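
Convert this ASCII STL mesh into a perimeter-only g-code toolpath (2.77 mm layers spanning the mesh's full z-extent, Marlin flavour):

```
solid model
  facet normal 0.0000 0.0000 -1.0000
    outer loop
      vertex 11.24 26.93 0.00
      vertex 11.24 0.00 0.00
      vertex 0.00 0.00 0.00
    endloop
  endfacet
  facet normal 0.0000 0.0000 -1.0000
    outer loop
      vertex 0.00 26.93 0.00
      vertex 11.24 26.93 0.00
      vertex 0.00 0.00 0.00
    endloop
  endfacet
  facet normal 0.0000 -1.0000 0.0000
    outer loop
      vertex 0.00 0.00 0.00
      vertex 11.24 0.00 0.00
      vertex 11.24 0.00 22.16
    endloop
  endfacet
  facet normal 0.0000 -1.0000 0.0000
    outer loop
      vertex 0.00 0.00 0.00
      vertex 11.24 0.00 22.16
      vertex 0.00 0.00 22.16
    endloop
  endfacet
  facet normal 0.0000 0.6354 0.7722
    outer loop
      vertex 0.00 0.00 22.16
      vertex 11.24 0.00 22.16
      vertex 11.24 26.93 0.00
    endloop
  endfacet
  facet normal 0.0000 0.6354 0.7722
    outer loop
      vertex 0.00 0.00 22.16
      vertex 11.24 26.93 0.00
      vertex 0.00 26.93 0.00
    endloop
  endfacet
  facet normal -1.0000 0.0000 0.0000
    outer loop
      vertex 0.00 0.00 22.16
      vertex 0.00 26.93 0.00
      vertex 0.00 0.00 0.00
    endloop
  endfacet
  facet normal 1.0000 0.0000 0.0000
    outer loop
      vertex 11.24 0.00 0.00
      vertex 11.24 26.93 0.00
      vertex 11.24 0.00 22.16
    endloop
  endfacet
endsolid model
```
; perimeter-only toolpath
G21 ; units = mm
G90 ; absolute positioning
G28 ; home
; layer 1
G0 Z2.77
G0 X0.00 Y0.00
G1 X11.24 Y0.00
G1 X11.24 Y23.56
G1 X0.00 Y23.56
G1 X0.00 Y0.00
; layer 2
G0 Z5.54
G0 X0.00 Y0.00
G1 X11.24 Y0.00
G1 X11.24 Y20.20
G1 X0.00 Y20.20
G1 X0.00 Y0.00
; layer 3
G0 Z8.31
G0 X0.00 Y0.00
G1 X11.24 Y0.00
G1 X11.24 Y16.83
G1 X0.00 Y16.83
G1 X0.00 Y0.00
; layer 4
G0 Z11.08
G0 X0.00 Y0.00
G1 X11.24 Y0.00
G1 X11.24 Y13.46
G1 X0.00 Y13.46
G1 X0.00 Y0.00
; layer 5
G0 Z13.85
G0 X0.00 Y0.00
G1 X11.24 Y0.00
G1 X11.24 Y10.10
G1 X0.00 Y10.10
G1 X0.00 Y0.00
; layer 6
G0 Z16.62
G0 X0.00 Y0.00
G1 X11.24 Y0.00
G1 X11.24 Y6.73
G1 X0.00 Y6.73
G1 X0.00 Y0.00
; layer 7
G0 Z19.39
G0 X0.00 Y0.00
G1 X11.24 Y0.00
G1 X11.24 Y3.37
G1 X0.00 Y3.37
G1 X0.00 Y0.00
M2 ; end

The solid is a wedge (ramp): 11.2 × 26.9 mm base, rising to 22.2 mm along the y=0 edge and sloping linearly to z=0 at y=26.9. Slicing at Δz = 2.77 mm — 8 equal slices spanning the solid's height, so layer i sits at z = i·h/8 — gives 7 non-empty perimeters. Each is a 4-segment closed polygon; G0 lifts to the layer z and rapids to the start vertex, then G1 traces the edges. The cross-section shrinks linearly with z (the slice at the apex is degenerate and omitted).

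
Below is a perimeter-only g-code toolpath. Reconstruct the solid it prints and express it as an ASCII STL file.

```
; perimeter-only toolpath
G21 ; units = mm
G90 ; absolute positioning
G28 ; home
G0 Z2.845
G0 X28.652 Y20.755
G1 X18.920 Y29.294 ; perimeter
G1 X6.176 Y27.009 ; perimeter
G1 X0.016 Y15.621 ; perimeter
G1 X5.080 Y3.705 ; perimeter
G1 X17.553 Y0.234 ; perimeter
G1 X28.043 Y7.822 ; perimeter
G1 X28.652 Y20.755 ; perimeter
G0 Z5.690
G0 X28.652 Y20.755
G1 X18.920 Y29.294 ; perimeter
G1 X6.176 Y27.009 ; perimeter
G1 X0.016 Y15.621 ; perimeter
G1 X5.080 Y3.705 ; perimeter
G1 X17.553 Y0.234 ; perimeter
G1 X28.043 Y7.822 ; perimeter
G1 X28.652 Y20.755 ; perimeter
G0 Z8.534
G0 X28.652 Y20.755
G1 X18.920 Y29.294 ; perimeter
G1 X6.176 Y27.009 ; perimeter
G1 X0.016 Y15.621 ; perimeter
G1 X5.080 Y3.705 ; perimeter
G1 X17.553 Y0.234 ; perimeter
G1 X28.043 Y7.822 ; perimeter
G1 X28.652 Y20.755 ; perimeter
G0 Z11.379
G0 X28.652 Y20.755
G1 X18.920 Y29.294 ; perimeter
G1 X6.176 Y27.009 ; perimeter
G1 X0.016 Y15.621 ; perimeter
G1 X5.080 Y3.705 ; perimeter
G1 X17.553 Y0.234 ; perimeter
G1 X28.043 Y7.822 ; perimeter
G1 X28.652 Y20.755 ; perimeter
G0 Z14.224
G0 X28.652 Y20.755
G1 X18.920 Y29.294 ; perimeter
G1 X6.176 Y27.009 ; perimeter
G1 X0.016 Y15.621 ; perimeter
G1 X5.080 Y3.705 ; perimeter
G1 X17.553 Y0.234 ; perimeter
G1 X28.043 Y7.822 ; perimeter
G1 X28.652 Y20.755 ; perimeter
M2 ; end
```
solid part
  facet normal 0.0000 0.0000 -1.0000
    outer loop
      vertex 6.176 27.009 0.000
      vertex 18.920 29.294 0.000
      vertex 28.652 20.755 0.000
    endloop
  endfacet
  facet normal 0.0000 0.0000 -1.0000
    outer loop
      vertex 0.016 15.621 0.000
      vertex 6.176 27.009 0.000
      vertex 28.652 20.755 0.000
    endloop
  endfacet
  facet normal 0.0000 0.0000 -1.0000
    outer loop
      vertex 5.080 3.705 0.000
      vertex 0.016 15.621 0.000
      vertex 28.652 20.755 0.000
    endloop
  endfacet
  facet normal 0.0000 0.0000 -1.0000
    outer loop
      vertex 17.553 0.234 0.000
      vertex 5.080 3.705 0.000
      vertex 28.652 20.755 0.000
    endloop
  endfacet
  facet normal 0.0000 0.0000 -1.0000
    outer loop
      vertex 28.043 7.822 0.000
      vertex 17.553 0.234 0.000
      vertex 28.652 20.755 0.000
    endloop
  endfacet
  facet normal 0.0000 0.0000 1.0000
    outer loop
      vertex 28.652 20.755 14.224
      vertex 18.920 29.294 14.224
      vertex 6.176 27.009 14.224
    endloop
  endfacet
  facet normal 0.0000 0.0000 1.0000
    outer loop
      vertex 28.652 20.755 14.224
      vertex 6.176 27.009 14.224
      vertex 0.016 15.621 14.224
    endloop
  endfacet
  facet normal 0.0000 0.0000 1.0000
    outer loop
      vertex 28.652 20.755 14.224
      vertex 0.016 15.621 14.224
      vertex 5.080 3.705 14.224
    endloop
  endfacet
  facet normal 0.0000 0.0000 1.0000
    outer loop
      vertex 28.652 20.755 14.224
      vertex 5.080 3.705 14.224
      vertex 17.553 0.234 14.224
    endloop
  endfacet
  facet normal 0.0000 0.0000 1.0000
    outer loop
      vertex 28.652 20.755 14.224
      vertex 17.553 0.234 14.224
      vertex 28.043 7.822 14.224
    endloop
  endfacet
  facet normal 0.6595 0.7517 0.0000
    outer loop
      vertex 28.652 20.755 0.000
      vertex 18.920 29.294 0.000
      vertex 18.920 29.294 14.224
    endloop
  endfacet
  facet normal 0.6595 0.7517 0.0000
    outer loop
      vertex 28.652 20.755 0.000
      vertex 18.920 29.294 14.224
      vertex 28.652 20.755 14.224
    endloop
  endfacet
  facet normal -0.1765 0.9843 0.0000
    outer loop
      vertex 18.920 29.294 0.000
      vertex 6.176 27.009 0.000
      vertex 6.176 27.009 14.224
    endloop
  endfacet
  facet normal -0.1765 0.9843 0.0000
    outer loop
      vertex 18.920 29.294 0.000
      vertex 6.176 27.009 14.224
      vertex 18.920 29.294 14.224
    endloop
  endfacet
  facet normal -0.8796 0.4758 0.0000
    outer loop
      vertex 6.176 27.009 0.000
      vertex 0.016 15.621 0.000
      vertex 0.016 15.621 14.224
    endloop
  endfacet
  facet normal -0.8796 0.4758 0.0000
    outer loop
      vertex 6.176 27.009 0.000
      vertex 0.016 15.621 14.224
      vertex 6.176 27.009 14.224
    endloop
  endfacet
  facet normal -0.9203 -0.3911 0.0000
    outer loop
      vertex 0.016 15.621 0.000
      vertex 5.080 3.705 0.000
      vertex 5.080 3.705 14.224
    endloop
  endfacet
  facet normal -0.9203 -0.3911 0.0000
    outer loop
      vertex 0.016 15.621 0.000
      vertex 5.080 3.705 14.224
      vertex 0.016 15.621 14.224
    endloop
  endfacet
  facet normal -0.2681 -0.9634 0.0000
    outer loop
      vertex 5.080 3.705 0.000
      vertex 17.553 0.234 0.000
      vertex 17.553 0.234 14.224
    endloop
  endfacet
  facet normal -0.2681 -0.9634 0.0000
    outer loop
      vertex 5.080 3.705 0.000
      vertex 17.553 0.234 14.224
      vertex 5.080 3.705 14.224
    endloop
  endfacet
  facet normal 0.5861 -0.8102 0.0000
    outer loop
      vertex 17.553 0.234 0.000
      vertex 28.043 7.822 0.000
      vertex 28.043 7.822 14.224
    endloop
  endfacet
  facet normal 0.5861 -0.8102 0.0000
    outer loop
      vertex 17.553 0.234 0.000
      vertex 28.043 7.822 14.224
      vertex 17.553 0.234 14.224
    endloop
  endfacet
  facet normal 0.9989 -0.0470 0.0000
    outer loop
      vertex 28.043 7.822 0.000
      vertex 28.652 20.755 0.000
      vertex 28.652 20.755 14.224
    endloop
  endfacet
  facet normal 0.9989 -0.0470 0.0000
    outer loop
      vertex 28.043 7.822 0.000
      vertex 28.652 20.755 14.224
      vertex 28.043 7.822 14.224
    endloop
  endfacet
endsolid part

The G0 Z moves step by Δz≈2.845 mm. Every layer's G1 loop is the same polygon, so the solid is a straight extrusion of it from z=0 to z≈14.2. Closing with flat bottom and top caps and triangulating gives 24 facets — a regular 7-sided prism (a cylinder approximated with 7 flat sides), circumscribed radius ≈ 14.9 mm, height ≈ 14.2 mm.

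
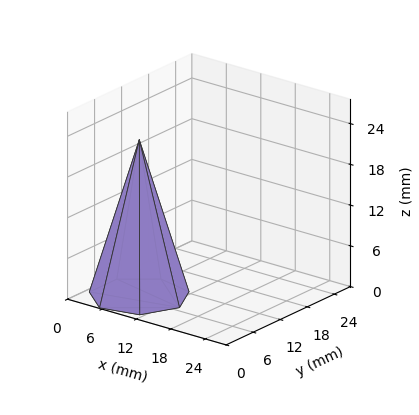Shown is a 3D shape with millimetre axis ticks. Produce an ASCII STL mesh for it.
Reading the render: the shape is a regular 7-sided pyramid, base circumscribed radius ≈ 7 mm, apex at z ≈ 23 mm (dimensions read to the nearest mm from the axis ticks). For the STL, each face is triangulated and given an outward normal.

solid part
  facet normal 0.0000 0.0000 -1.0000
    outer loop
      vertex 5.44 13.82 0.00
      vertex 11.36 12.47 0.00
      vertex 14.00 7.00 0.00
    endloop
  endfacet
  facet normal 0.0000 0.0000 -1.0000
    outer loop
      vertex 0.69 10.04 0.00
      vertex 5.44 13.82 0.00
      vertex 14.00 7.00 0.00
    endloop
  endfacet
  facet normal 0.0000 0.0000 -1.0000
    outer loop
      vertex 0.69 3.96 0.00
      vertex 0.69 10.04 0.00
      vertex 14.00 7.00 0.00
    endloop
  endfacet
  facet normal 0.0000 0.0000 -1.0000
    outer loop
      vertex 5.44 0.18 0.00
      vertex 0.69 3.96 0.00
      vertex 14.00 7.00 0.00
    endloop
  endfacet
  facet normal 0.0000 0.0000 -1.0000
    outer loop
      vertex 11.36 1.53 0.00
      vertex 5.44 0.18 0.00
      vertex 14.00 7.00 0.00
    endloop
  endfacet
  facet normal 0.8686 0.4192 0.2643
    outer loop
      vertex 14.00 7.00 0.00
      vertex 11.36 12.47 0.00
      vertex 7.00 7.00 23.00
    endloop
  endfacet
  facet normal 0.2144 0.9403 0.2643
    outer loop
      vertex 11.36 12.47 0.00
      vertex 5.44 13.82 0.00
      vertex 7.00 7.00 23.00
    endloop
  endfacet
  facet normal -0.6005 0.7546 0.2645
    outer loop
      vertex 5.44 13.82 0.00
      vertex 0.69 10.04 0.00
      vertex 7.00 7.00 23.00
    endloop
  endfacet
  facet normal -0.9644 0.0000 0.2646
    outer loop
      vertex 0.69 10.04 0.00
      vertex 0.69 3.96 0.00
      vertex 7.00 7.00 23.00
    endloop
  endfacet
  facet normal -0.6005 -0.7546 0.2645
    outer loop
      vertex 0.69 3.96 0.00
      vertex 5.44 0.18 0.00
      vertex 7.00 7.00 23.00
    endloop
  endfacet
  facet normal 0.2144 -0.9403 0.2643
    outer loop
      vertex 5.44 0.18 0.00
      vertex 11.36 1.53 0.00
      vertex 7.00 7.00 23.00
    endloop
  endfacet
  facet normal 0.8686 -0.4192 0.2643
    outer loop
      vertex 11.36 1.53 0.00
      vertex 14.00 7.00 0.00
      vertex 7.00 7.00 23.00
    endloop
  endfacet
endsolid part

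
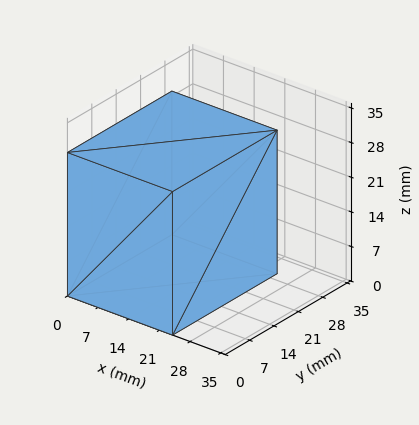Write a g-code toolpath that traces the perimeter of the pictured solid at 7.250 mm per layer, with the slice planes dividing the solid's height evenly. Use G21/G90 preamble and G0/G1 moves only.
Reading the render: the shape is a rectangular box, roughly 24 × 30 mm footprint and 29 mm tall (dimensions read to the nearest mm from the axis ticks). For the g-code, the solid's height is divided into equal slices at the stated Δz and each level perimeter traced with G1 moves after a G0 lift.

; perimeter-only toolpath
G21 ; units = mm
G90 ; absolute positioning
G28 ; home
; layer 1
G0 Z7.250
G0 X0.000 Y0.000
G1 X24.000 Y0.000
G1 X24.000 Y30.000
G1 X0.000 Y30.000
G1 X0.000 Y0.000
; layer 2
G0 Z14.500
G0 X0.000 Y0.000
G1 X24.000 Y0.000
G1 X24.000 Y30.000
G1 X0.000 Y30.000
G1 X0.000 Y0.000
; layer 3
G0 Z21.750
G0 X0.000 Y0.000
G1 X24.000 Y0.000
G1 X24.000 Y30.000
G1 X0.000 Y30.000
G1 X0.000 Y0.000
; layer 4
G0 Z29.000
G0 X0.000 Y0.000
G1 X24.000 Y0.000
G1 X24.000 Y30.000
G1 X0.000 Y30.000
G1 X0.000 Y0.000
M2 ; end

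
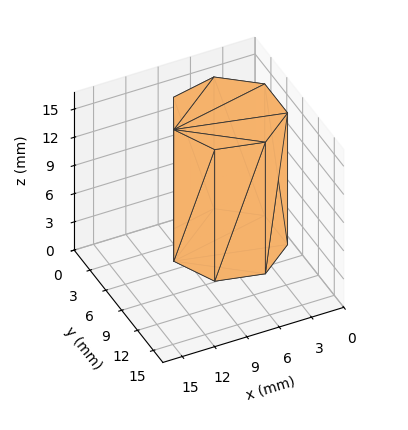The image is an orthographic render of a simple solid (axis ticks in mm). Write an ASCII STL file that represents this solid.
Reading the render: the shape is a regular 7-sided prism (a cylinder approximated with 7 flat sides), circumscribed radius ≈ 5 mm, height ≈ 14 mm (dimensions read to the nearest mm from the axis ticks). For the STL, each face is triangulated and given an outward normal.

solid part
  facet normal 0.0000 0.0000 -1.0000
    outer loop
      vertex 3.887 9.875 0.000
      vertex 8.117 8.909 0.000
      vertex 10.000 5.000 0.000
    endloop
  endfacet
  facet normal 0.0000 0.0000 -1.0000
    outer loop
      vertex 0.495 7.169 0.000
      vertex 3.887 9.875 0.000
      vertex 10.000 5.000 0.000
    endloop
  endfacet
  facet normal 0.0000 0.0000 -1.0000
    outer loop
      vertex 0.495 2.831 0.000
      vertex 0.495 7.169 0.000
      vertex 10.000 5.000 0.000
    endloop
  endfacet
  facet normal 0.0000 0.0000 -1.0000
    outer loop
      vertex 3.887 0.125 0.000
      vertex 0.495 2.831 0.000
      vertex 10.000 5.000 0.000
    endloop
  endfacet
  facet normal 0.0000 0.0000 -1.0000
    outer loop
      vertex 8.117 1.091 0.000
      vertex 3.887 0.125 0.000
      vertex 10.000 5.000 0.000
    endloop
  endfacet
  facet normal 0.0000 0.0000 1.0000
    outer loop
      vertex 10.000 5.000 14.000
      vertex 8.117 8.909 14.000
      vertex 3.887 9.875 14.000
    endloop
  endfacet
  facet normal 0.0000 0.0000 1.0000
    outer loop
      vertex 10.000 5.000 14.000
      vertex 3.887 9.875 14.000
      vertex 0.495 7.169 14.000
    endloop
  endfacet
  facet normal 0.0000 0.0000 1.0000
    outer loop
      vertex 10.000 5.000 14.000
      vertex 0.495 7.169 14.000
      vertex 0.495 2.831 14.000
    endloop
  endfacet
  facet normal 0.0000 0.0000 1.0000
    outer loop
      vertex 10.000 5.000 14.000
      vertex 0.495 2.831 14.000
      vertex 3.887 0.125 14.000
    endloop
  endfacet
  facet normal 0.0000 0.0000 1.0000
    outer loop
      vertex 10.000 5.000 14.000
      vertex 3.887 0.125 14.000
      vertex 8.117 1.091 14.000
    endloop
  endfacet
  facet normal 0.9009 0.4340 0.0000
    outer loop
      vertex 10.000 5.000 0.000
      vertex 8.117 8.909 0.000
      vertex 8.117 8.909 14.000
    endloop
  endfacet
  facet normal 0.9009 0.4340 0.0000
    outer loop
      vertex 10.000 5.000 0.000
      vertex 8.117 8.909 14.000
      vertex 10.000 5.000 14.000
    endloop
  endfacet
  facet normal 0.2226 0.9749 0.0000
    outer loop
      vertex 8.117 8.909 0.000
      vertex 3.887 9.875 0.000
      vertex 3.887 9.875 14.000
    endloop
  endfacet
  facet normal 0.2226 0.9749 0.0000
    outer loop
      vertex 8.117 8.909 0.000
      vertex 3.887 9.875 14.000
      vertex 8.117 8.909 14.000
    endloop
  endfacet
  facet normal -0.6236 0.7817 0.0000
    outer loop
      vertex 3.887 9.875 0.000
      vertex 0.495 7.169 0.000
      vertex 0.495 7.169 14.000
    endloop
  endfacet
  facet normal -0.6236 0.7817 0.0000
    outer loop
      vertex 3.887 9.875 0.000
      vertex 0.495 7.169 14.000
      vertex 3.887 9.875 14.000
    endloop
  endfacet
  facet normal -1.0000 0.0000 0.0000
    outer loop
      vertex 0.495 7.169 0.000
      vertex 0.495 2.831 0.000
      vertex 0.495 2.831 14.000
    endloop
  endfacet
  facet normal -1.0000 0.0000 0.0000
    outer loop
      vertex 0.495 7.169 0.000
      vertex 0.495 2.831 14.000
      vertex 0.495 7.169 14.000
    endloop
  endfacet
  facet normal -0.6236 -0.7817 0.0000
    outer loop
      vertex 0.495 2.831 0.000
      vertex 3.887 0.125 0.000
      vertex 3.887 0.125 14.000
    endloop
  endfacet
  facet normal -0.6236 -0.7817 0.0000
    outer loop
      vertex 0.495 2.831 0.000
      vertex 3.887 0.125 14.000
      vertex 0.495 2.831 14.000
    endloop
  endfacet
  facet normal 0.2226 -0.9749 0.0000
    outer loop
      vertex 3.887 0.125 0.000
      vertex 8.117 1.091 0.000
      vertex 8.117 1.091 14.000
    endloop
  endfacet
  facet normal 0.2226 -0.9749 0.0000
    outer loop
      vertex 3.887 0.125 0.000
      vertex 8.117 1.091 14.000
      vertex 3.887 0.125 14.000
    endloop
  endfacet
  facet normal 0.9009 -0.4340 0.0000
    outer loop
      vertex 8.117 1.091 0.000
      vertex 10.000 5.000 0.000
      vertex 10.000 5.000 14.000
    endloop
  endfacet
  facet normal 0.9009 -0.4340 0.0000
    outer loop
      vertex 8.117 1.091 0.000
      vertex 10.000 5.000 14.000
      vertex 8.117 1.091 14.000
    endloop
  endfacet
endsolid part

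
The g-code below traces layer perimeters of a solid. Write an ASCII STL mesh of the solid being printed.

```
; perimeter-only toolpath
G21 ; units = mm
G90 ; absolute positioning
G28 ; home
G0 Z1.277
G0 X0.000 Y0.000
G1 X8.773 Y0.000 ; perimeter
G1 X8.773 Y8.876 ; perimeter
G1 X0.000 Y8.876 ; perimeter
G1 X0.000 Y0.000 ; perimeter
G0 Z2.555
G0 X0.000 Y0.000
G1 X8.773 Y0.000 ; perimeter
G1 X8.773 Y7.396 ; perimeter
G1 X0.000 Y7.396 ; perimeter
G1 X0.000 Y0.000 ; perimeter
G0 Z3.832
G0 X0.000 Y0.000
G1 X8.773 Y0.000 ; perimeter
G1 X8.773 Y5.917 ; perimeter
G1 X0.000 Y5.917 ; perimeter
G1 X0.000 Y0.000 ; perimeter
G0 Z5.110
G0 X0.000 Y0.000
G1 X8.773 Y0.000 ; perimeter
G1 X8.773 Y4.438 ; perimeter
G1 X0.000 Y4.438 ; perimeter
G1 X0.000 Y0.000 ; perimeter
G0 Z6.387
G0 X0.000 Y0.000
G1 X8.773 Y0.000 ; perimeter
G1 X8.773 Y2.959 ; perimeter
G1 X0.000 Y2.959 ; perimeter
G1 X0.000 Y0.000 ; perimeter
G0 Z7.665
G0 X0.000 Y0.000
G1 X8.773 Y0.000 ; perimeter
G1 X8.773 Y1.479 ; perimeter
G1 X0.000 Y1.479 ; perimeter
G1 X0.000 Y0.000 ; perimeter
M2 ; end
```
solid part
  facet normal 0.0000 0.0000 -1.0000
    outer loop
      vertex 8.773 10.355 0.000
      vertex 8.773 0.000 0.000
      vertex 0.000 0.000 0.000
    endloop
  endfacet
  facet normal 0.0000 0.0000 -1.0000
    outer loop
      vertex 0.000 10.355 0.000
      vertex 8.773 10.355 0.000
      vertex 0.000 0.000 0.000
    endloop
  endfacet
  facet normal 0.0000 -1.0000 0.0000
    outer loop
      vertex 0.000 0.000 0.000
      vertex 8.773 0.000 0.000
      vertex 8.773 0.000 8.942
    endloop
  endfacet
  facet normal 0.0000 -1.0000 0.0000
    outer loop
      vertex 0.000 0.000 0.000
      vertex 8.773 0.000 8.942
      vertex 0.000 0.000 8.942
    endloop
  endfacet
  facet normal 0.0000 0.6536 0.7569
    outer loop
      vertex 0.000 0.000 8.942
      vertex 8.773 0.000 8.942
      vertex 8.773 10.355 0.000
    endloop
  endfacet
  facet normal 0.0000 0.6536 0.7569
    outer loop
      vertex 0.000 0.000 8.942
      vertex 8.773 10.355 0.000
      vertex 0.000 10.355 0.000
    endloop
  endfacet
  facet normal -1.0000 0.0000 0.0000
    outer loop
      vertex 0.000 0.000 8.942
      vertex 0.000 10.355 0.000
      vertex 0.000 0.000 0.000
    endloop
  endfacet
  facet normal 1.0000 0.0000 0.0000
    outer loop
      vertex 8.773 0.000 0.000
      vertex 8.773 10.355 0.000
      vertex 8.773 0.000 8.942
    endloop
  endfacet
endsolid part

The G0 Z moves step by Δz≈1.277 mm. The G1 loops shrink linearly with z, so the solid tapers from its base footprint up to z≈8.94. Closing with a flat bottom cap and the tapered top and triangulating gives 8 facets — a wedge (ramp): 8.77 × 10.4 mm base, rising to 8.94 mm along the y=0 edge and sloping linearly to z=0 at y=10.4.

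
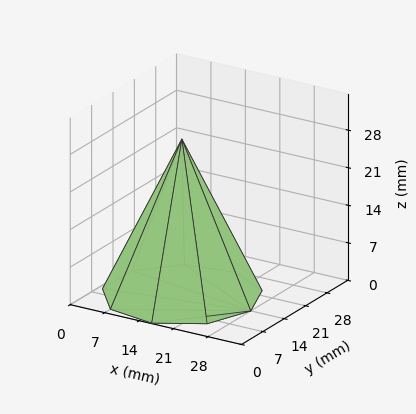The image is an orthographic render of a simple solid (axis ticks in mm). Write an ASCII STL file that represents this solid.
Reading the render: the shape is a regular 9-sided pyramid, base circumscribed radius ≈ 14 mm, apex at z ≈ 29 mm (dimensions read to the nearest mm from the axis ticks). For the STL, each face is triangulated and given an outward normal.

solid part
  facet normal 0.0000 0.0000 -1.0000
    outer loop
      vertex 16.43 27.79 0.00
      vertex 24.72 23.00 0.00
      vertex 28.00 14.00 0.00
    endloop
  endfacet
  facet normal 0.0000 0.0000 -1.0000
    outer loop
      vertex 7.00 26.12 0.00
      vertex 16.43 27.79 0.00
      vertex 28.00 14.00 0.00
    endloop
  endfacet
  facet normal 0.0000 0.0000 -1.0000
    outer loop
      vertex 0.84 18.79 0.00
      vertex 7.00 26.12 0.00
      vertex 28.00 14.00 0.00
    endloop
  endfacet
  facet normal 0.0000 0.0000 -1.0000
    outer loop
      vertex 0.84 9.21 0.00
      vertex 0.84 18.79 0.00
      vertex 28.00 14.00 0.00
    endloop
  endfacet
  facet normal 0.0000 0.0000 -1.0000
    outer loop
      vertex 7.00 1.88 0.00
      vertex 0.84 9.21 0.00
      vertex 28.00 14.00 0.00
    endloop
  endfacet
  facet normal 0.0000 0.0000 -1.0000
    outer loop
      vertex 16.43 0.21 0.00
      vertex 7.00 1.88 0.00
      vertex 28.00 14.00 0.00
    endloop
  endfacet
  facet normal 0.0000 0.0000 -1.0000
    outer loop
      vertex 24.72 5.00 0.00
      vertex 16.43 0.21 0.00
      vertex 28.00 14.00 0.00
    endloop
  endfacet
  facet normal 0.8556 0.3118 0.4131
    outer loop
      vertex 28.00 14.00 0.00
      vertex 24.72 23.00 0.00
      vertex 14.00 14.00 29.00
    endloop
  endfacet
  facet normal 0.4556 0.7885 0.4131
    outer loop
      vertex 24.72 23.00 0.00
      vertex 16.43 27.79 0.00
      vertex 14.00 14.00 29.00
    endloop
  endfacet
  facet normal -0.1588 0.8967 0.4131
    outer loop
      vertex 16.43 27.79 0.00
      vertex 7.00 26.12 0.00
      vertex 14.00 14.00 29.00
    endloop
  endfacet
  facet normal -0.6972 0.5859 0.4131
    outer loop
      vertex 7.00 26.12 0.00
      vertex 0.84 18.79 0.00
      vertex 14.00 14.00 29.00
    endloop
  endfacet
  facet normal -0.9106 0.0000 0.4132
    outer loop
      vertex 0.84 18.79 0.00
      vertex 0.84 9.21 0.00
      vertex 14.00 14.00 29.00
    endloop
  endfacet
  facet normal -0.6972 -0.5859 0.4131
    outer loop
      vertex 0.84 9.21 0.00
      vertex 7.00 1.88 0.00
      vertex 14.00 14.00 29.00
    endloop
  endfacet
  facet normal -0.1588 -0.8967 0.4131
    outer loop
      vertex 7.00 1.88 0.00
      vertex 16.43 0.21 0.00
      vertex 14.00 14.00 29.00
    endloop
  endfacet
  facet normal 0.4556 -0.7885 0.4131
    outer loop
      vertex 16.43 0.21 0.00
      vertex 24.72 5.00 0.00
      vertex 14.00 14.00 29.00
    endloop
  endfacet
  facet normal 0.8556 -0.3118 0.4131
    outer loop
      vertex 24.72 5.00 0.00
      vertex 28.00 14.00 0.00
      vertex 14.00 14.00 29.00
    endloop
  endfacet
endsolid part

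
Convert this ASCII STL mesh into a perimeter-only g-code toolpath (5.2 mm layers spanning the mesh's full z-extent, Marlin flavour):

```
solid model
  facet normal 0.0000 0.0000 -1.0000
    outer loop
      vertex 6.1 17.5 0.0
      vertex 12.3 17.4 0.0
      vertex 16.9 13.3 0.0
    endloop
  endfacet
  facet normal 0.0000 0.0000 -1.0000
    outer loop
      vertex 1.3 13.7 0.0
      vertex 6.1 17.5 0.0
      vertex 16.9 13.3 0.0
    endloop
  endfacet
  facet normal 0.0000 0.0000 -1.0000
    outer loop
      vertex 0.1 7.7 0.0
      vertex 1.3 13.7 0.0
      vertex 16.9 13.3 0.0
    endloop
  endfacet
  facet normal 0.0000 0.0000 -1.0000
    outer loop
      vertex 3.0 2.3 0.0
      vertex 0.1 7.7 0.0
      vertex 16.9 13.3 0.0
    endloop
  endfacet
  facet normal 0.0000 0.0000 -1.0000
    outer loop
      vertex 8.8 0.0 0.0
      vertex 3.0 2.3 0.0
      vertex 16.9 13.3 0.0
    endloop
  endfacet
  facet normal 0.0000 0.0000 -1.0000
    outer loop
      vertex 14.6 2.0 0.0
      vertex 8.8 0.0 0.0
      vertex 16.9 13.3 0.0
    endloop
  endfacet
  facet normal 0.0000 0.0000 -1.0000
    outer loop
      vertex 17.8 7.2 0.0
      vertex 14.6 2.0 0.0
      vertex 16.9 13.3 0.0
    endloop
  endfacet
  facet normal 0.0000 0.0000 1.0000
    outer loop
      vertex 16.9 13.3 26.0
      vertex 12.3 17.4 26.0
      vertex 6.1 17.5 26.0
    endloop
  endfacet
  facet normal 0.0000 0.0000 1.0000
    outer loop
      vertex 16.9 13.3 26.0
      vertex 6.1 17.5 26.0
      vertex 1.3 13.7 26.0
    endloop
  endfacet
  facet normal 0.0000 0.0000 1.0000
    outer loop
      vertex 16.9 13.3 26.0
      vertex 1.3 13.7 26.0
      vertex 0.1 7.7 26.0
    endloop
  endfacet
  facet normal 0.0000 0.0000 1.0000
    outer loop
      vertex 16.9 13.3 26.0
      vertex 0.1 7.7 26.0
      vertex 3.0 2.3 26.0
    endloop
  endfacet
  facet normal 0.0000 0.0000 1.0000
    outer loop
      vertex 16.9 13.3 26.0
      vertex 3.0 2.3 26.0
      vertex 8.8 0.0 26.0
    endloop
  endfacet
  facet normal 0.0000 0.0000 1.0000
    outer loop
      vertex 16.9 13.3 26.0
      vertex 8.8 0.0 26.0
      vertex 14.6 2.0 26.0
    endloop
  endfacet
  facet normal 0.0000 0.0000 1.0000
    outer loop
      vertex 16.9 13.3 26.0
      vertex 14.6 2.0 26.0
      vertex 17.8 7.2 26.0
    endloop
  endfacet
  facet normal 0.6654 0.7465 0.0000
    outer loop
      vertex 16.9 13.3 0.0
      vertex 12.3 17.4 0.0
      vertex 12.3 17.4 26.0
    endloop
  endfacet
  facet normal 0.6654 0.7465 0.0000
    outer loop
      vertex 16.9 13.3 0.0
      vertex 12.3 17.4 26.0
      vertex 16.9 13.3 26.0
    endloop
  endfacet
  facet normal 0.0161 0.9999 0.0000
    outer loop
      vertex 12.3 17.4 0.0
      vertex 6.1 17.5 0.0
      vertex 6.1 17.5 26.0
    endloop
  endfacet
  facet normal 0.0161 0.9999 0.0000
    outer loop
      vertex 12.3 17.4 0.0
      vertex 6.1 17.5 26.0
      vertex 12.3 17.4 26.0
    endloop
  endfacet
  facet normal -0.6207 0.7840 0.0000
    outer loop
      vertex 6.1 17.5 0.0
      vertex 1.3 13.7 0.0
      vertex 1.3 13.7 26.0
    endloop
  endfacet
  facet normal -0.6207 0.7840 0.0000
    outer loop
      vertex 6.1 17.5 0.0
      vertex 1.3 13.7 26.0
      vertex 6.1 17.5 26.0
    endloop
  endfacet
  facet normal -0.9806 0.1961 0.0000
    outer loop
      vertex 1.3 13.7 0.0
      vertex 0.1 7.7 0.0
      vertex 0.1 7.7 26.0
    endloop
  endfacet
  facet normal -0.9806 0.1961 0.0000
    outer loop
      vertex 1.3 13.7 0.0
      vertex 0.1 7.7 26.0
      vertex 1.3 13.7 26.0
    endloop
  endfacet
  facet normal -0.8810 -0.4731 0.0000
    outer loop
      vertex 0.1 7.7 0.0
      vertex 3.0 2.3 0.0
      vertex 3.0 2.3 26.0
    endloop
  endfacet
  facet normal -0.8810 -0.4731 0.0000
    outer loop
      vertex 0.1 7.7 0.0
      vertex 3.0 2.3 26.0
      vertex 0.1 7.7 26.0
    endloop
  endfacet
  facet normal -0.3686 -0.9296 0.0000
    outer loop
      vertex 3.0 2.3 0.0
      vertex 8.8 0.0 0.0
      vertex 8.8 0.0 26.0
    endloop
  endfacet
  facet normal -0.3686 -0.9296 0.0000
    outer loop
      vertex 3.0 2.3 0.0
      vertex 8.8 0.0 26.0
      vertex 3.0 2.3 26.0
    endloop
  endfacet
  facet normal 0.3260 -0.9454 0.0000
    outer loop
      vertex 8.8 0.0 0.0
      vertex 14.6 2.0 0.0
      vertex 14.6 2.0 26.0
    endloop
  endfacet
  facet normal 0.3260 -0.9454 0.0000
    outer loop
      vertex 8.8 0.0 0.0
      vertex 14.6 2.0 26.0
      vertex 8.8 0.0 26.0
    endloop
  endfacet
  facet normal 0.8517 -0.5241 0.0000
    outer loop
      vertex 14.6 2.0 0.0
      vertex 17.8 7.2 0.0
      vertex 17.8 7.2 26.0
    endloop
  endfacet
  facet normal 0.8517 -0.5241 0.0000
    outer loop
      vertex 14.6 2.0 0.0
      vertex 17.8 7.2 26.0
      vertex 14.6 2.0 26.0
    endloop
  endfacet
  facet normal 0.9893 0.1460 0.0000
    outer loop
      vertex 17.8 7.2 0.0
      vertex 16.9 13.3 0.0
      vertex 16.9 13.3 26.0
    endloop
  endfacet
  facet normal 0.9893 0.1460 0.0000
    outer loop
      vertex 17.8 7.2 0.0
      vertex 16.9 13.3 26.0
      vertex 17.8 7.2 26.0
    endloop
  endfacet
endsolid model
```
; perimeter-only toolpath
G21 ; units = mm
G90 ; absolute positioning
G28 ; home
; layer 1
G0 Z5.2
G0 X16.9 Y13.3
G1 X12.3 Y17.4
G1 X6.1 Y17.5
G1 X1.3 Y13.7
G1 X0.1 Y7.7
G1 X3.0 Y2.3
G1 X8.8 Y0.0
G1 X14.6 Y2.0
G1 X17.8 Y7.2
G1 X16.9 Y13.3
; layer 2
G0 Z10.4
G0 X16.9 Y13.3
G1 X12.3 Y17.4
G1 X6.1 Y17.5
G1 X1.3 Y13.7
G1 X0.1 Y7.7
G1 X3.0 Y2.3
G1 X8.8 Y0.0
G1 X14.6 Y2.0
G1 X17.8 Y7.2
G1 X16.9 Y13.3
; layer 3
G0 Z15.6
G0 X16.9 Y13.3
G1 X12.3 Y17.4
G1 X6.1 Y17.5
G1 X1.3 Y13.7
G1 X0.1 Y7.7
G1 X3.0 Y2.3
G1 X8.8 Y0.0
G1 X14.6 Y2.0
G1 X17.8 Y7.2
G1 X16.9 Y13.3
; layer 4
G0 Z20.8
G0 X16.9 Y13.3
G1 X12.3 Y17.4
G1 X6.1 Y17.5
G1 X1.3 Y13.7
G1 X0.1 Y7.7
G1 X3.0 Y2.3
G1 X8.8 Y0.0
G1 X14.6 Y2.0
G1 X17.8 Y7.2
G1 X16.9 Y13.3
; layer 5
G0 Z26.0
G0 X16.9 Y13.3
G1 X12.3 Y17.4
G1 X6.1 Y17.5
G1 X1.3 Y13.7
G1 X0.1 Y7.7
G1 X3.0 Y2.3
G1 X8.8 Y0.0
G1 X14.6 Y2.0
G1 X17.8 Y7.2
G1 X16.9 Y13.3
M2 ; end

The solid is a regular 9-sided prism (a cylinder approximated with 9 flat sides), circumscribed radius ≈ 9 mm, height ≈ 26 mm. Slicing at Δz = 5.2 mm — 5 equal slices spanning the solid's height, so layer i sits at z = i·h/5 — gives 5 non-empty perimeters. Each is a 9-segment closed polygon; G0 lifts to the layer z and rapids to the start vertex, then G1 traces the edges.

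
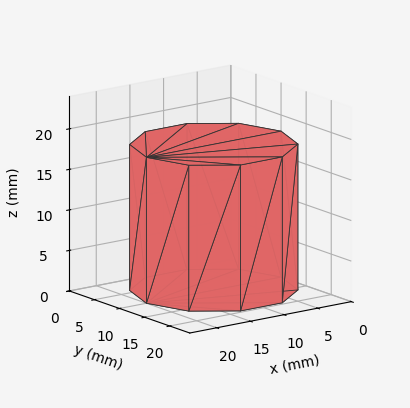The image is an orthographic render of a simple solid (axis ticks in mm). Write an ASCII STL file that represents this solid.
Reading the render: the shape is a regular 10-sided prism (a cylinder approximated with 10 flat sides), circumscribed radius ≈ 10 mm, height ≈ 18 mm (dimensions read to the nearest mm from the axis ticks). For the STL, each face is triangulated and given an outward normal.

solid part
  facet normal 0.0000 0.0000 -1.0000
    outer loop
      vertex 13.1 19.5 0.0
      vertex 18.1 15.9 0.0
      vertex 20.0 10.0 0.0
    endloop
  endfacet
  facet normal 0.0000 0.0000 -1.0000
    outer loop
      vertex 6.9 19.5 0.0
      vertex 13.1 19.5 0.0
      vertex 20.0 10.0 0.0
    endloop
  endfacet
  facet normal 0.0000 0.0000 -1.0000
    outer loop
      vertex 1.9 15.9 0.0
      vertex 6.9 19.5 0.0
      vertex 20.0 10.0 0.0
    endloop
  endfacet
  facet normal 0.0000 0.0000 -1.0000
    outer loop
      vertex 0.0 10.0 0.0
      vertex 1.9 15.9 0.0
      vertex 20.0 10.0 0.0
    endloop
  endfacet
  facet normal 0.0000 0.0000 -1.0000
    outer loop
      vertex 1.9 4.1 0.0
      vertex 0.0 10.0 0.0
      vertex 20.0 10.0 0.0
    endloop
  endfacet
  facet normal 0.0000 0.0000 -1.0000
    outer loop
      vertex 6.9 0.5 0.0
      vertex 1.9 4.1 0.0
      vertex 20.0 10.0 0.0
    endloop
  endfacet
  facet normal 0.0000 0.0000 -1.0000
    outer loop
      vertex 13.1 0.5 0.0
      vertex 6.9 0.5 0.0
      vertex 20.0 10.0 0.0
    endloop
  endfacet
  facet normal 0.0000 0.0000 -1.0000
    outer loop
      vertex 18.1 4.1 0.0
      vertex 13.1 0.5 0.0
      vertex 20.0 10.0 0.0
    endloop
  endfacet
  facet normal 0.0000 0.0000 1.0000
    outer loop
      vertex 20.0 10.0 18.0
      vertex 18.1 15.9 18.0
      vertex 13.1 19.5 18.0
    endloop
  endfacet
  facet normal 0.0000 0.0000 1.0000
    outer loop
      vertex 20.0 10.0 18.0
      vertex 13.1 19.5 18.0
      vertex 6.9 19.5 18.0
    endloop
  endfacet
  facet normal 0.0000 0.0000 1.0000
    outer loop
      vertex 20.0 10.0 18.0
      vertex 6.9 19.5 18.0
      vertex 1.9 15.9 18.0
    endloop
  endfacet
  facet normal 0.0000 0.0000 1.0000
    outer loop
      vertex 20.0 10.0 18.0
      vertex 1.9 15.9 18.0
      vertex 0.0 10.0 18.0
    endloop
  endfacet
  facet normal 0.0000 0.0000 1.0000
    outer loop
      vertex 20.0 10.0 18.0
      vertex 0.0 10.0 18.0
      vertex 1.9 4.1 18.0
    endloop
  endfacet
  facet normal 0.0000 0.0000 1.0000
    outer loop
      vertex 20.0 10.0 18.0
      vertex 1.9 4.1 18.0
      vertex 6.9 0.5 18.0
    endloop
  endfacet
  facet normal 0.0000 0.0000 1.0000
    outer loop
      vertex 20.0 10.0 18.0
      vertex 6.9 0.5 18.0
      vertex 13.1 0.5 18.0
    endloop
  endfacet
  facet normal 0.0000 0.0000 1.0000
    outer loop
      vertex 20.0 10.0 18.0
      vertex 13.1 0.5 18.0
      vertex 18.1 4.1 18.0
    endloop
  endfacet
  facet normal 0.9519 0.3065 0.0000
    outer loop
      vertex 20.0 10.0 0.0
      vertex 18.1 15.9 0.0
      vertex 18.1 15.9 18.0
    endloop
  endfacet
  facet normal 0.9519 0.3065 0.0000
    outer loop
      vertex 20.0 10.0 0.0
      vertex 18.1 15.9 18.0
      vertex 20.0 10.0 18.0
    endloop
  endfacet
  facet normal 0.5843 0.8115 0.0000
    outer loop
      vertex 18.1 15.9 0.0
      vertex 13.1 19.5 0.0
      vertex 13.1 19.5 18.0
    endloop
  endfacet
  facet normal 0.5843 0.8115 0.0000
    outer loop
      vertex 18.1 15.9 0.0
      vertex 13.1 19.5 18.0
      vertex 18.1 15.9 18.0
    endloop
  endfacet
  facet normal 0.0000 1.0000 0.0000
    outer loop
      vertex 13.1 19.5 0.0
      vertex 6.9 19.5 0.0
      vertex 6.9 19.5 18.0
    endloop
  endfacet
  facet normal 0.0000 1.0000 0.0000
    outer loop
      vertex 13.1 19.5 0.0
      vertex 6.9 19.5 18.0
      vertex 13.1 19.5 18.0
    endloop
  endfacet
  facet normal -0.5843 0.8115 0.0000
    outer loop
      vertex 6.9 19.5 0.0
      vertex 1.9 15.9 0.0
      vertex 1.9 15.9 18.0
    endloop
  endfacet
  facet normal -0.5843 0.8115 0.0000
    outer loop
      vertex 6.9 19.5 0.0
      vertex 1.9 15.9 18.0
      vertex 6.9 19.5 18.0
    endloop
  endfacet
  facet normal -0.9519 0.3065 0.0000
    outer loop
      vertex 1.9 15.9 0.0
      vertex 0.0 10.0 0.0
      vertex 0.0 10.0 18.0
    endloop
  endfacet
  facet normal -0.9519 0.3065 0.0000
    outer loop
      vertex 1.9 15.9 0.0
      vertex 0.0 10.0 18.0
      vertex 1.9 15.9 18.0
    endloop
  endfacet
  facet normal -0.9519 -0.3065 0.0000
    outer loop
      vertex 0.0 10.0 0.0
      vertex 1.9 4.1 0.0
      vertex 1.9 4.1 18.0
    endloop
  endfacet
  facet normal -0.9519 -0.3065 0.0000
    outer loop
      vertex 0.0 10.0 0.0
      vertex 1.9 4.1 18.0
      vertex 0.0 10.0 18.0
    endloop
  endfacet
  facet normal -0.5843 -0.8115 0.0000
    outer loop
      vertex 1.9 4.1 0.0
      vertex 6.9 0.5 0.0
      vertex 6.9 0.5 18.0
    endloop
  endfacet
  facet normal -0.5843 -0.8115 0.0000
    outer loop
      vertex 1.9 4.1 0.0
      vertex 6.9 0.5 18.0
      vertex 1.9 4.1 18.0
    endloop
  endfacet
  facet normal 0.0000 -1.0000 0.0000
    outer loop
      vertex 6.9 0.5 0.0
      vertex 13.1 0.5 0.0
      vertex 13.1 0.5 18.0
    endloop
  endfacet
  facet normal 0.0000 -1.0000 0.0000
    outer loop
      vertex 6.9 0.5 0.0
      vertex 13.1 0.5 18.0
      vertex 6.9 0.5 18.0
    endloop
  endfacet
  facet normal 0.5843 -0.8115 0.0000
    outer loop
      vertex 13.1 0.5 0.0
      vertex 18.1 4.1 0.0
      vertex 18.1 4.1 18.0
    endloop
  endfacet
  facet normal 0.5843 -0.8115 0.0000
    outer loop
      vertex 13.1 0.5 0.0
      vertex 18.1 4.1 18.0
      vertex 13.1 0.5 18.0
    endloop
  endfacet
  facet normal 0.9519 -0.3065 0.0000
    outer loop
      vertex 18.1 4.1 0.0
      vertex 20.0 10.0 0.0
      vertex 20.0 10.0 18.0
    endloop
  endfacet
  facet normal 0.9519 -0.3065 0.0000
    outer loop
      vertex 18.1 4.1 0.0
      vertex 20.0 10.0 18.0
      vertex 18.1 4.1 18.0
    endloop
  endfacet
endsolid part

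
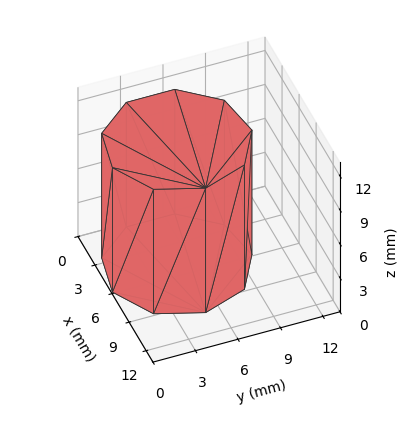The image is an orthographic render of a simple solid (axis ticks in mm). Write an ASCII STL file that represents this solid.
Reading the render: the shape is a regular 9-sided prism (a cylinder approximated with 9 flat sides), circumscribed radius ≈ 5 mm, height ≈ 11 mm (dimensions read to the nearest mm from the axis ticks). For the STL, each face is triangulated and given an outward normal.

solid part
  facet normal 0.0000 0.0000 -1.0000
    outer loop
      vertex 5.87 9.92 0.00
      vertex 8.83 8.21 0.00
      vertex 10.00 5.00 0.00
    endloop
  endfacet
  facet normal 0.0000 0.0000 -1.0000
    outer loop
      vertex 2.50 9.33 0.00
      vertex 5.87 9.92 0.00
      vertex 10.00 5.00 0.00
    endloop
  endfacet
  facet normal 0.0000 0.0000 -1.0000
    outer loop
      vertex 0.30 6.71 0.00
      vertex 2.50 9.33 0.00
      vertex 10.00 5.00 0.00
    endloop
  endfacet
  facet normal 0.0000 0.0000 -1.0000
    outer loop
      vertex 0.30 3.29 0.00
      vertex 0.30 6.71 0.00
      vertex 10.00 5.00 0.00
    endloop
  endfacet
  facet normal 0.0000 0.0000 -1.0000
    outer loop
      vertex 2.50 0.67 0.00
      vertex 0.30 3.29 0.00
      vertex 10.00 5.00 0.00
    endloop
  endfacet
  facet normal 0.0000 0.0000 -1.0000
    outer loop
      vertex 5.87 0.08 0.00
      vertex 2.50 0.67 0.00
      vertex 10.00 5.00 0.00
    endloop
  endfacet
  facet normal 0.0000 0.0000 -1.0000
    outer loop
      vertex 8.83 1.79 0.00
      vertex 5.87 0.08 0.00
      vertex 10.00 5.00 0.00
    endloop
  endfacet
  facet normal 0.0000 0.0000 1.0000
    outer loop
      vertex 10.00 5.00 11.00
      vertex 8.83 8.21 11.00
      vertex 5.87 9.92 11.00
    endloop
  endfacet
  facet normal 0.0000 0.0000 1.0000
    outer loop
      vertex 10.00 5.00 11.00
      vertex 5.87 9.92 11.00
      vertex 2.50 9.33 11.00
    endloop
  endfacet
  facet normal 0.0000 0.0000 1.0000
    outer loop
      vertex 10.00 5.00 11.00
      vertex 2.50 9.33 11.00
      vertex 0.30 6.71 11.00
    endloop
  endfacet
  facet normal 0.0000 0.0000 1.0000
    outer loop
      vertex 10.00 5.00 11.00
      vertex 0.30 6.71 11.00
      vertex 0.30 3.29 11.00
    endloop
  endfacet
  facet normal 0.0000 0.0000 1.0000
    outer loop
      vertex 10.00 5.00 11.00
      vertex 0.30 3.29 11.00
      vertex 2.50 0.67 11.00
    endloop
  endfacet
  facet normal 0.0000 0.0000 1.0000
    outer loop
      vertex 10.00 5.00 11.00
      vertex 2.50 0.67 11.00
      vertex 5.87 0.08 11.00
    endloop
  endfacet
  facet normal 0.0000 0.0000 1.0000
    outer loop
      vertex 10.00 5.00 11.00
      vertex 5.87 0.08 11.00
      vertex 8.83 1.79 11.00
    endloop
  endfacet
  facet normal 0.9395 0.3424 0.0000
    outer loop
      vertex 10.00 5.00 0.00
      vertex 8.83 8.21 0.00
      vertex 8.83 8.21 11.00
    endloop
  endfacet
  facet normal 0.9395 0.3424 0.0000
    outer loop
      vertex 10.00 5.00 0.00
      vertex 8.83 8.21 11.00
      vertex 10.00 5.00 11.00
    endloop
  endfacet
  facet normal 0.5002 0.8659 0.0000
    outer loop
      vertex 8.83 8.21 0.00
      vertex 5.87 9.92 0.00
      vertex 5.87 9.92 11.00
    endloop
  endfacet
  facet normal 0.5002 0.8659 0.0000
    outer loop
      vertex 8.83 8.21 0.00
      vertex 5.87 9.92 11.00
      vertex 8.83 8.21 11.00
    endloop
  endfacet
  facet normal -0.1725 0.9850 0.0000
    outer loop
      vertex 5.87 9.92 0.00
      vertex 2.50 9.33 0.00
      vertex 2.50 9.33 11.00
    endloop
  endfacet
  facet normal -0.1725 0.9850 0.0000
    outer loop
      vertex 5.87 9.92 0.00
      vertex 2.50 9.33 11.00
      vertex 5.87 9.92 11.00
    endloop
  endfacet
  facet normal -0.7658 0.6431 0.0000
    outer loop
      vertex 2.50 9.33 0.00
      vertex 0.30 6.71 0.00
      vertex 0.30 6.71 11.00
    endloop
  endfacet
  facet normal -0.7658 0.6431 0.0000
    outer loop
      vertex 2.50 9.33 0.00
      vertex 0.30 6.71 11.00
      vertex 2.50 9.33 11.00
    endloop
  endfacet
  facet normal -1.0000 0.0000 0.0000
    outer loop
      vertex 0.30 6.71 0.00
      vertex 0.30 3.29 0.00
      vertex 0.30 3.29 11.00
    endloop
  endfacet
  facet normal -1.0000 0.0000 0.0000
    outer loop
      vertex 0.30 6.71 0.00
      vertex 0.30 3.29 11.00
      vertex 0.30 6.71 11.00
    endloop
  endfacet
  facet normal -0.7658 -0.6431 0.0000
    outer loop
      vertex 0.30 3.29 0.00
      vertex 2.50 0.67 0.00
      vertex 2.50 0.67 11.00
    endloop
  endfacet
  facet normal -0.7658 -0.6431 0.0000
    outer loop
      vertex 0.30 3.29 0.00
      vertex 2.50 0.67 11.00
      vertex 0.30 3.29 11.00
    endloop
  endfacet
  facet normal -0.1725 -0.9850 0.0000
    outer loop
      vertex 2.50 0.67 0.00
      vertex 5.87 0.08 0.00
      vertex 5.87 0.08 11.00
    endloop
  endfacet
  facet normal -0.1725 -0.9850 0.0000
    outer loop
      vertex 2.50 0.67 0.00
      vertex 5.87 0.08 11.00
      vertex 2.50 0.67 11.00
    endloop
  endfacet
  facet normal 0.5002 -0.8659 0.0000
    outer loop
      vertex 5.87 0.08 0.00
      vertex 8.83 1.79 0.00
      vertex 8.83 1.79 11.00
    endloop
  endfacet
  facet normal 0.5002 -0.8659 0.0000
    outer loop
      vertex 5.87 0.08 0.00
      vertex 8.83 1.79 11.00
      vertex 5.87 0.08 11.00
    endloop
  endfacet
  facet normal 0.9395 -0.3424 0.0000
    outer loop
      vertex 8.83 1.79 0.00
      vertex 10.00 5.00 0.00
      vertex 10.00 5.00 11.00
    endloop
  endfacet
  facet normal 0.9395 -0.3424 0.0000
    outer loop
      vertex 8.83 1.79 0.00
      vertex 10.00 5.00 11.00
      vertex 8.83 1.79 11.00
    endloop
  endfacet
endsolid part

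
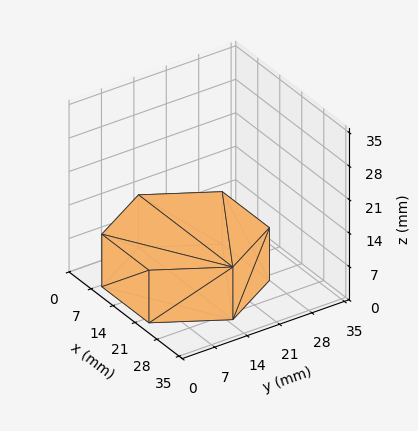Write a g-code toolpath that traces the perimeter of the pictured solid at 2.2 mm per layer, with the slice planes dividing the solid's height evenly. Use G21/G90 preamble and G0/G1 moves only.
Reading the render: the shape is a regular 6-sided prism (a cylinder approximated with 6 flat sides), circumscribed radius ≈ 15 mm, height ≈ 11 mm (dimensions read to the nearest mm from the axis ticks). For the g-code, the solid's height is divided into equal slices at the stated Δz and each level perimeter traced with G1 moves after a G0 lift.

; perimeter-only toolpath
G21 ; units = mm
G90 ; absolute positioning
G28 ; home
; layer 1
G0 Z2.2
G0 X30.0 Y15.0
G1 X22.5 Y28.0
G1 X7.5 Y28.0
G1 X0.0 Y15.0
G1 X7.5 Y2.0
G1 X22.5 Y2.0
G1 X30.0 Y15.0
; layer 2
G0 Z4.4
G0 X30.0 Y15.0
G1 X22.5 Y28.0
G1 X7.5 Y28.0
G1 X0.0 Y15.0
G1 X7.5 Y2.0
G1 X22.5 Y2.0
G1 X30.0 Y15.0
; layer 3
G0 Z6.6
G0 X30.0 Y15.0
G1 X22.5 Y28.0
G1 X7.5 Y28.0
G1 X0.0 Y15.0
G1 X7.5 Y2.0
G1 X22.5 Y2.0
G1 X30.0 Y15.0
; layer 4
G0 Z8.8
G0 X30.0 Y15.0
G1 X22.5 Y28.0
G1 X7.5 Y28.0
G1 X0.0 Y15.0
G1 X7.5 Y2.0
G1 X22.5 Y2.0
G1 X30.0 Y15.0
; layer 5
G0 Z11.0
G0 X30.0 Y15.0
G1 X22.5 Y28.0
G1 X7.5 Y28.0
G1 X0.0 Y15.0
G1 X7.5 Y2.0
G1 X22.5 Y2.0
G1 X30.0 Y15.0
M2 ; end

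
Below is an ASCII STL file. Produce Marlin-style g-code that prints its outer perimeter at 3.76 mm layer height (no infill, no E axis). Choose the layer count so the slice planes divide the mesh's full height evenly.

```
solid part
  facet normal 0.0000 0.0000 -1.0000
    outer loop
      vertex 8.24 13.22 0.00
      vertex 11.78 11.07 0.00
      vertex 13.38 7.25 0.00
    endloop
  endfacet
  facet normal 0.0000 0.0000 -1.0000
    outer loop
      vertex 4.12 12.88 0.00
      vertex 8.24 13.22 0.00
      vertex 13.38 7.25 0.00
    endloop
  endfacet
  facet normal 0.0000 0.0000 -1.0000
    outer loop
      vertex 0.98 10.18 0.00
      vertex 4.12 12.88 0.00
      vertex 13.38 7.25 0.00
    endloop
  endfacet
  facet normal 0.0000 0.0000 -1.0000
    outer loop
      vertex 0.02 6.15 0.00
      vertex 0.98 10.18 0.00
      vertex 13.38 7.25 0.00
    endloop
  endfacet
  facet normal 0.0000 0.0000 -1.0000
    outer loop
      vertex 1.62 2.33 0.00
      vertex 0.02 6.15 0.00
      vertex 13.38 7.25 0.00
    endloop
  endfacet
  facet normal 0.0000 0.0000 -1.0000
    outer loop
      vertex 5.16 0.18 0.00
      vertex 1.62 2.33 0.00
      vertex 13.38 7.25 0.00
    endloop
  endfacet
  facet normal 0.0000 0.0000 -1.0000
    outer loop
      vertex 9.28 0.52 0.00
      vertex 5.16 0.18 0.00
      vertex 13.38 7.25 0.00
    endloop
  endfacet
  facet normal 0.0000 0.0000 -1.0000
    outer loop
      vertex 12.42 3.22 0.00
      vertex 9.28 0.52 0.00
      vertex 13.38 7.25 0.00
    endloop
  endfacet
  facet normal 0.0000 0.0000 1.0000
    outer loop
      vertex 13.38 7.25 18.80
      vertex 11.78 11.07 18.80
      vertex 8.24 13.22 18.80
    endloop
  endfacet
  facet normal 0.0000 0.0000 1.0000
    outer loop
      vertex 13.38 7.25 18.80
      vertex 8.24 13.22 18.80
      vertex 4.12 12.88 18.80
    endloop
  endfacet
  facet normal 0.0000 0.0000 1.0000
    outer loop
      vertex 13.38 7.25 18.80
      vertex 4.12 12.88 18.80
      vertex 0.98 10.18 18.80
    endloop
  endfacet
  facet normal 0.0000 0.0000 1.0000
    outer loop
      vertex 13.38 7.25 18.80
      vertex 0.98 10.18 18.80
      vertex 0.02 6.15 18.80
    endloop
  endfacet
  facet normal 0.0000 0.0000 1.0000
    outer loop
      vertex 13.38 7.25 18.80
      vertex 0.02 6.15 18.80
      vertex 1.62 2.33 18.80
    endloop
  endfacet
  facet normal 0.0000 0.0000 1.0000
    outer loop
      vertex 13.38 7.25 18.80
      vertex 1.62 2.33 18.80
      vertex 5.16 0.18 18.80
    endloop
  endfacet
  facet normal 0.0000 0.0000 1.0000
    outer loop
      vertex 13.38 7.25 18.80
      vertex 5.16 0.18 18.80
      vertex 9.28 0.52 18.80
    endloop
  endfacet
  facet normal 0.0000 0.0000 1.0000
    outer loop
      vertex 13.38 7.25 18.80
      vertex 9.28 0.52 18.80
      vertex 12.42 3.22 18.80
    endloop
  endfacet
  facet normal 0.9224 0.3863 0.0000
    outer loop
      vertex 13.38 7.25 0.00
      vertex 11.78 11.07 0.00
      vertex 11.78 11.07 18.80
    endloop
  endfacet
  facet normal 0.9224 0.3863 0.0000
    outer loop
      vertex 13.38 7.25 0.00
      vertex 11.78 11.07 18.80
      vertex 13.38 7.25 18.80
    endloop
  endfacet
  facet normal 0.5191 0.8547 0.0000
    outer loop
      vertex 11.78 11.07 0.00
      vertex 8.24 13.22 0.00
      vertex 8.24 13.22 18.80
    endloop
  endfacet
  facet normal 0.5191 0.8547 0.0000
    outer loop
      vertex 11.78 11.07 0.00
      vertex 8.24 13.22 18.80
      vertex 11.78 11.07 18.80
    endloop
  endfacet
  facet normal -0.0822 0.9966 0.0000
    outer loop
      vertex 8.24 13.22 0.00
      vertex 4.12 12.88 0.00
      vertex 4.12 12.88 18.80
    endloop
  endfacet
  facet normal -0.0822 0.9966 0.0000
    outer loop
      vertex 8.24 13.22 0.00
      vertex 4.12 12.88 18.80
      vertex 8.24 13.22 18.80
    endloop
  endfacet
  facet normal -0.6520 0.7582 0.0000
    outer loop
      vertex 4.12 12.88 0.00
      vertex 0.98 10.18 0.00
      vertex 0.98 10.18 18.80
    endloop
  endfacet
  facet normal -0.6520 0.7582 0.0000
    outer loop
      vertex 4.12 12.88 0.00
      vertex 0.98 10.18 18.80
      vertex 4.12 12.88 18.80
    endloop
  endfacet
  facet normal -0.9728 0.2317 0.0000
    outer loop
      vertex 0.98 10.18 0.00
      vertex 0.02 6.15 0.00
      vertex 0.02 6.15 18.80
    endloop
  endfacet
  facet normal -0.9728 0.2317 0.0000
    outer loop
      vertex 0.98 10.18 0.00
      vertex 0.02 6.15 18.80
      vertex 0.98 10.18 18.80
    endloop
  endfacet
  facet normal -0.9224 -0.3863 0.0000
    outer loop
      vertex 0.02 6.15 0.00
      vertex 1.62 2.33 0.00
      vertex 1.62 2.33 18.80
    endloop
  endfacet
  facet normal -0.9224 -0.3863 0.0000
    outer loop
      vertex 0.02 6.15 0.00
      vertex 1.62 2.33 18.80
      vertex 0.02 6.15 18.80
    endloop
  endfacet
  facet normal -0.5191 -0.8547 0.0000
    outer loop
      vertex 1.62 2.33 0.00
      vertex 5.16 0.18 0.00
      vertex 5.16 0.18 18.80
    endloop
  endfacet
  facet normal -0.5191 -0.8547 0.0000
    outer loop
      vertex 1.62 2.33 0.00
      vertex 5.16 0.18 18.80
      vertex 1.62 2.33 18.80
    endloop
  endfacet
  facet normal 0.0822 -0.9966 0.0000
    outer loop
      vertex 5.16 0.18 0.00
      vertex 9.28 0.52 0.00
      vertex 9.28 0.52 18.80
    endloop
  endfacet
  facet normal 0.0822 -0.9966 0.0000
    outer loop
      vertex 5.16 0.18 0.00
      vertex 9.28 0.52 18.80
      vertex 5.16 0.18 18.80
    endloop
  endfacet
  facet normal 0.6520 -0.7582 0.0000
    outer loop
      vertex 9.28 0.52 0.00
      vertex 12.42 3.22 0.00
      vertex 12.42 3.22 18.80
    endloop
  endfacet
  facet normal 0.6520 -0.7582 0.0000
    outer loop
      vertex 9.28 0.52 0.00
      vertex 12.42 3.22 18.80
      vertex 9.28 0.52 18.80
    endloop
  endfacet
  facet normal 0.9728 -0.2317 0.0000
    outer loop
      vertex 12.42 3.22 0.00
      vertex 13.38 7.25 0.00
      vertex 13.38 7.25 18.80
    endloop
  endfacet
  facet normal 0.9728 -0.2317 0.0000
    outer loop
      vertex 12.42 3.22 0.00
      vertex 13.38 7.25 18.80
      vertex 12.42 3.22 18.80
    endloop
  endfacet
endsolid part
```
; perimeter-only toolpath
G21 ; units = mm
G90 ; absolute positioning
G28 ; home
; layer 1
G0 Z3.76
G0 X13.38 Y7.25
G1 X11.78 Y11.07
G1 X8.24 Y13.22
G1 X4.12 Y12.88
G1 X0.98 Y10.18
G1 X0.02 Y6.15
G1 X1.62 Y2.33
G1 X5.16 Y0.18
G1 X9.28 Y0.52
G1 X12.42 Y3.22
G1 X13.38 Y7.25
; layer 2
G0 Z7.52
G0 X13.38 Y7.25
G1 X11.78 Y11.07
G1 X8.24 Y13.22
G1 X4.12 Y12.88
G1 X0.98 Y10.18
G1 X0.02 Y6.15
G1 X1.62 Y2.33
G1 X5.16 Y0.18
G1 X9.28 Y0.52
G1 X12.42 Y3.22
G1 X13.38 Y7.25
; layer 3
G0 Z11.28
G0 X13.38 Y7.25
G1 X11.78 Y11.07
G1 X8.24 Y13.22
G1 X4.12 Y12.88
G1 X0.98 Y10.18
G1 X0.02 Y6.15
G1 X1.62 Y2.33
G1 X5.16 Y0.18
G1 X9.28 Y0.52
G1 X12.42 Y3.22
G1 X13.38 Y7.25
; layer 4
G0 Z15.04
G0 X13.38 Y7.25
G1 X11.78 Y11.07
G1 X8.24 Y13.22
G1 X4.12 Y12.88
G1 X0.98 Y10.18
G1 X0.02 Y6.15
G1 X1.62 Y2.33
G1 X5.16 Y0.18
G1 X9.28 Y0.52
G1 X12.42 Y3.22
G1 X13.38 Y7.25
; layer 5
G0 Z18.80
G0 X13.38 Y7.25
G1 X11.78 Y11.07
G1 X8.24 Y13.22
G1 X4.12 Y12.88
G1 X0.98 Y10.18
G1 X0.02 Y6.15
G1 X1.62 Y2.33
G1 X5.16 Y0.18
G1 X9.28 Y0.52
G1 X12.42 Y3.22
G1 X13.38 Y7.25
M2 ; end

The solid is a regular 10-sided prism (a cylinder approximated with 10 flat sides), circumscribed radius ≈ 6.7 mm, height ≈ 18.8 mm. Slicing at Δz = 3.76 mm — 5 equal slices spanning the solid's height, so layer i sits at z = i·h/5 — gives 5 non-empty perimeters. Each is a 10-segment closed polygon; G0 lifts to the layer z and rapids to the start vertex, then G1 traces the edges.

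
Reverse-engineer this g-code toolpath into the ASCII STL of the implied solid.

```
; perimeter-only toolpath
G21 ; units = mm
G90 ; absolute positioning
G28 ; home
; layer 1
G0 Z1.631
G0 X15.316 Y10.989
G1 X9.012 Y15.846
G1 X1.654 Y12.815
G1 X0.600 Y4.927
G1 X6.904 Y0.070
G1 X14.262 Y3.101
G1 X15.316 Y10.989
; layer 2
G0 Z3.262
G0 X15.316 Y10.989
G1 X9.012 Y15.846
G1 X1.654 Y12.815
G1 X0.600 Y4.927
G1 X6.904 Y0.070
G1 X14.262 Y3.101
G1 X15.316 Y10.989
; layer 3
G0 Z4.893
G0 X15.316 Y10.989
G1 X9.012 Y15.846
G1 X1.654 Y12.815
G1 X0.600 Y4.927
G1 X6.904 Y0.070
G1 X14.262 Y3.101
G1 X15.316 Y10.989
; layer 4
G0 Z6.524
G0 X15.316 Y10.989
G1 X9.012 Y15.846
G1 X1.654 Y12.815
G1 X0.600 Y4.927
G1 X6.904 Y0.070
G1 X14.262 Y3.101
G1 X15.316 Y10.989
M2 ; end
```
solid part
  facet normal 0.0000 0.0000 -1.0000
    outer loop
      vertex 1.654 12.815 0.000
      vertex 9.012 15.846 0.000
      vertex 15.316 10.989 0.000
    endloop
  endfacet
  facet normal 0.0000 0.0000 -1.0000
    outer loop
      vertex 0.600 4.927 0.000
      vertex 1.654 12.815 0.000
      vertex 15.316 10.989 0.000
    endloop
  endfacet
  facet normal 0.0000 0.0000 -1.0000
    outer loop
      vertex 6.904 0.070 0.000
      vertex 0.600 4.927 0.000
      vertex 15.316 10.989 0.000
    endloop
  endfacet
  facet normal 0.0000 0.0000 -1.0000
    outer loop
      vertex 14.262 3.101 0.000
      vertex 6.904 0.070 0.000
      vertex 15.316 10.989 0.000
    endloop
  endfacet
  facet normal 0.0000 0.0000 1.0000
    outer loop
      vertex 15.316 10.989 6.524
      vertex 9.012 15.846 6.524
      vertex 1.654 12.815 6.524
    endloop
  endfacet
  facet normal 0.0000 0.0000 1.0000
    outer loop
      vertex 15.316 10.989 6.524
      vertex 1.654 12.815 6.524
      vertex 0.600 4.927 6.524
    endloop
  endfacet
  facet normal 0.0000 0.0000 1.0000
    outer loop
      vertex 15.316 10.989 6.524
      vertex 0.600 4.927 6.524
      vertex 6.904 0.070 6.524
    endloop
  endfacet
  facet normal 0.0000 0.0000 1.0000
    outer loop
      vertex 15.316 10.989 6.524
      vertex 6.904 0.070 6.524
      vertex 14.262 3.101 6.524
    endloop
  endfacet
  facet normal 0.6103 0.7922 0.0000
    outer loop
      vertex 15.316 10.989 0.000
      vertex 9.012 15.846 0.000
      vertex 9.012 15.846 6.524
    endloop
  endfacet
  facet normal 0.6103 0.7922 0.0000
    outer loop
      vertex 15.316 10.989 0.000
      vertex 9.012 15.846 6.524
      vertex 15.316 10.989 6.524
    endloop
  endfacet
  facet normal -0.3809 0.9246 0.0000
    outer loop
      vertex 9.012 15.846 0.000
      vertex 1.654 12.815 0.000
      vertex 1.654 12.815 6.524
    endloop
  endfacet
  facet normal -0.3809 0.9246 0.0000
    outer loop
      vertex 9.012 15.846 0.000
      vertex 1.654 12.815 6.524
      vertex 9.012 15.846 6.524
    endloop
  endfacet
  facet normal -0.9912 0.1324 0.0000
    outer loop
      vertex 1.654 12.815 0.000
      vertex 0.600 4.927 0.000
      vertex 0.600 4.927 6.524
    endloop
  endfacet
  facet normal -0.9912 0.1324 0.0000
    outer loop
      vertex 1.654 12.815 0.000
      vertex 0.600 4.927 6.524
      vertex 1.654 12.815 6.524
    endloop
  endfacet
  facet normal -0.6103 -0.7922 0.0000
    outer loop
      vertex 0.600 4.927 0.000
      vertex 6.904 0.070 0.000
      vertex 6.904 0.070 6.524
    endloop
  endfacet
  facet normal -0.6103 -0.7922 0.0000
    outer loop
      vertex 0.600 4.927 0.000
      vertex 6.904 0.070 6.524
      vertex 0.600 4.927 6.524
    endloop
  endfacet
  facet normal 0.3809 -0.9246 0.0000
    outer loop
      vertex 6.904 0.070 0.000
      vertex 14.262 3.101 0.000
      vertex 14.262 3.101 6.524
    endloop
  endfacet
  facet normal 0.3809 -0.9246 0.0000
    outer loop
      vertex 6.904 0.070 0.000
      vertex 14.262 3.101 6.524
      vertex 6.904 0.070 6.524
    endloop
  endfacet
  facet normal 0.9912 -0.1324 0.0000
    outer loop
      vertex 14.262 3.101 0.000
      vertex 15.316 10.989 0.000
      vertex 15.316 10.989 6.524
    endloop
  endfacet
  facet normal 0.9912 -0.1324 0.0000
    outer loop
      vertex 14.262 3.101 0.000
      vertex 15.316 10.989 6.524
      vertex 14.262 3.101 6.524
    endloop
  endfacet
endsolid part

The G0 Z moves step by Δz≈1.631 mm. Every layer's G1 loop is the same polygon, so the solid is a straight extrusion of it from z=0 to z≈6.52. Closing with flat bottom and top caps and triangulating gives 20 facets — a regular 6-sided prism (a cylinder approximated with 6 flat sides), circumscribed radius ≈ 7.96 mm, height ≈ 6.52 mm.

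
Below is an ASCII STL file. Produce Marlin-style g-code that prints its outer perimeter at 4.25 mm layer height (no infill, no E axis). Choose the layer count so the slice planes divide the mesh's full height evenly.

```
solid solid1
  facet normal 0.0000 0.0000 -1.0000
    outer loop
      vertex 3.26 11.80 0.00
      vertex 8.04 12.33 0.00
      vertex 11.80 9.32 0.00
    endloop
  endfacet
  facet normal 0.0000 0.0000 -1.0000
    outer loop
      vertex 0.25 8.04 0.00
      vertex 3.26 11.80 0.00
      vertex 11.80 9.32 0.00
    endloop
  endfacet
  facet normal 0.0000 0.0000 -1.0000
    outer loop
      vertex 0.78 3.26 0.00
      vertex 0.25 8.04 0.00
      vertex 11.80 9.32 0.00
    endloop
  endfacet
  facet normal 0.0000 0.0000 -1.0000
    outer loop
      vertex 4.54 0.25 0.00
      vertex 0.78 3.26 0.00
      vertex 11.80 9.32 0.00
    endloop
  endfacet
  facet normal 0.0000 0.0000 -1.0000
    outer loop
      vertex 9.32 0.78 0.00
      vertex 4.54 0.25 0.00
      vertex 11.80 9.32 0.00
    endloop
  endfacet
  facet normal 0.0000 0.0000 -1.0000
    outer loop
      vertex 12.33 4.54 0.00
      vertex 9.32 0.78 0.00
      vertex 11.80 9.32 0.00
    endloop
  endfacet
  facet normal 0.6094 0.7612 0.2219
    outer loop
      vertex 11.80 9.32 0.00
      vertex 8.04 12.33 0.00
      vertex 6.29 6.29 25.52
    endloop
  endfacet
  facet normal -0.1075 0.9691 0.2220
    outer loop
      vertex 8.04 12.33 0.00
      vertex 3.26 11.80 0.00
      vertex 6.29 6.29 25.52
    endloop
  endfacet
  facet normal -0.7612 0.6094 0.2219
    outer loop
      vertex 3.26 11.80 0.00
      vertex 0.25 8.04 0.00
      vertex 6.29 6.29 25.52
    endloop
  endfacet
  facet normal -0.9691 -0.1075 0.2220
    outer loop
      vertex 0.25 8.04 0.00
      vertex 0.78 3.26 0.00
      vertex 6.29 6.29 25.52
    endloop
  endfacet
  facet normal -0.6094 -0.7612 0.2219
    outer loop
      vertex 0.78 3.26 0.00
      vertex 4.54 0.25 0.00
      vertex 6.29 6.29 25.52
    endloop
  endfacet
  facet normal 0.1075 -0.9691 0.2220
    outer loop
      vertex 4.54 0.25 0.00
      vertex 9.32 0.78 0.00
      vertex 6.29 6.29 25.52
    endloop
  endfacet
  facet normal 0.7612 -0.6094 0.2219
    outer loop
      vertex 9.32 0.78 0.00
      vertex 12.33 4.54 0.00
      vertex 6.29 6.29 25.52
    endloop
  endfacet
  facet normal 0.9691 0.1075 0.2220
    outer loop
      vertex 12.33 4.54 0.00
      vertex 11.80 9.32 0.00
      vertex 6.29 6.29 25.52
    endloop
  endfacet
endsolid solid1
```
; perimeter-only toolpath
G21 ; units = mm
G90 ; absolute positioning
G28 ; home
; layer 1
G0 Z4.25
G0 X10.88 Y8.82
G1 X7.75 Y11.32
G1 X3.76 Y10.88
G1 X1.26 Y7.75
G1 X1.70 Y3.76
G1 X4.83 Y1.26
G1 X8.82 Y1.70
G1 X11.32 Y4.83
G1 X10.88 Y8.82
; layer 2
G0 Z8.51
G0 X9.96 Y8.31
G1 X7.46 Y10.32
G1 X4.27 Y9.96
G1 X2.26 Y7.46
G1 X2.62 Y4.27
G1 X5.12 Y2.26
G1 X8.31 Y2.62
G1 X10.32 Y5.12
G1 X9.96 Y8.31
; layer 3
G0 Z12.76
G0 X9.04 Y7.80
G1 X7.16 Y9.31
G1 X4.78 Y9.04
G1 X3.27 Y7.16
G1 X3.54 Y4.78
G1 X5.42 Y3.27
G1 X7.80 Y3.54
G1 X9.31 Y5.42
G1 X9.04 Y7.80
; layer 4
G0 Z17.01
G0 X8.13 Y7.30
G1 X6.87 Y8.30
G1 X5.28 Y8.13
G1 X4.28 Y6.87
G1 X4.45 Y5.28
G1 X5.71 Y4.28
G1 X7.30 Y4.45
G1 X8.30 Y5.71
G1 X8.13 Y7.30
; layer 5
G0 Z21.27
G0 X7.21 Y6.79
G1 X6.58 Y7.30
G1 X5.79 Y7.21
G1 X5.28 Y6.58
G1 X5.37 Y5.79
G1 X6.00 Y5.28
G1 X6.79 Y5.37
G1 X7.30 Y6.00
G1 X7.21 Y6.79
M2 ; end

The solid is a regular 8-sided pyramid, base circumscribed radius ≈ 6.29 mm, apex at z ≈ 25.5 mm. Slicing at Δz = 4.25 mm — 6 equal slices spanning the solid's height, so layer i sits at z = i·h/6 — gives 5 non-empty perimeters. Each is a 8-segment closed polygon; G0 lifts to the layer z and rapids to the start vertex, then G1 traces the edges. The cross-section shrinks linearly with z (the slice at the apex is degenerate and omitted).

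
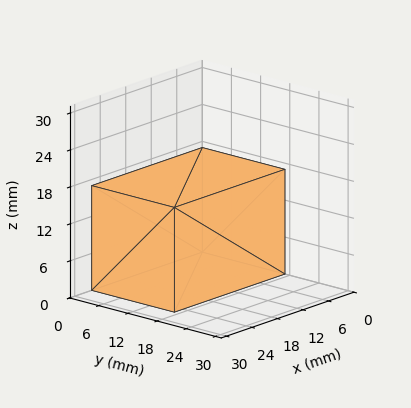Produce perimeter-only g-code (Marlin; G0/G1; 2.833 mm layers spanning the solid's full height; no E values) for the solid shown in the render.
Reading the render: the shape is a rectangular box, roughly 26 × 17 mm footprint and 17 mm tall (dimensions read to the nearest mm from the axis ticks). For the g-code, the solid's height is divided into equal slices at the stated Δz and each level perimeter traced with G1 moves after a G0 lift.

; perimeter-only toolpath
G21 ; units = mm
G90 ; absolute positioning
G28 ; home
; layer 1
G0 Z2.833
G0 X0.000 Y0.000
G1 X26.000 Y0.000
G1 X26.000 Y17.000
G1 X0.000 Y17.000
G1 X0.000 Y0.000
; layer 2
G0 Z5.667
G0 X0.000 Y0.000
G1 X26.000 Y0.000
G1 X26.000 Y17.000
G1 X0.000 Y17.000
G1 X0.000 Y0.000
; layer 3
G0 Z8.500
G0 X0.000 Y0.000
G1 X26.000 Y0.000
G1 X26.000 Y17.000
G1 X0.000 Y17.000
G1 X0.000 Y0.000
; layer 4
G0 Z11.333
G0 X0.000 Y0.000
G1 X26.000 Y0.000
G1 X26.000 Y17.000
G1 X0.000 Y17.000
G1 X0.000 Y0.000
; layer 5
G0 Z14.167
G0 X0.000 Y0.000
G1 X26.000 Y0.000
G1 X26.000 Y17.000
G1 X0.000 Y17.000
G1 X0.000 Y0.000
; layer 6
G0 Z17.000
G0 X0.000 Y0.000
G1 X26.000 Y0.000
G1 X26.000 Y17.000
G1 X0.000 Y17.000
G1 X0.000 Y0.000
M2 ; end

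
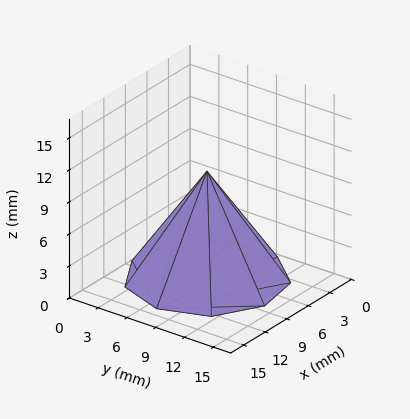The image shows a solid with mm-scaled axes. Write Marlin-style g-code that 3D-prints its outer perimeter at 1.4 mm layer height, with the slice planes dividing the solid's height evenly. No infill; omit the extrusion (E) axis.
Reading the render: the shape is a regular 9-sided pyramid, base circumscribed radius ≈ 7 mm, apex at z ≈ 10 mm (dimensions read to the nearest mm from the axis ticks). For the g-code, the solid's height is divided into equal slices at the stated Δz and each level perimeter traced with G1 moves after a G0 lift.

; perimeter-only toolpath
G21 ; units = mm
G90 ; absolute positioning
G28 ; home
; layer 1
G0 Z1.4
G0 X13.0 Y7.0
G1 X11.6 Y10.9
G1 X8.0 Y12.9
G1 X4.0 Y12.2
G1 X1.3 Y9.1
G1 X1.3 Y4.9
G1 X4.0 Y1.8
G1 X8.0 Y1.1
G1 X11.6 Y3.1
G1 X13.0 Y7.0
; layer 2
G0 Z2.9
G0 X12.0 Y7.0
G1 X10.9 Y10.2
G1 X7.9 Y11.9
G1 X4.5 Y11.4
G1 X2.3 Y8.7
G1 X2.3 Y5.3
G1 X4.5 Y2.6
G1 X7.9 Y2.1
G1 X10.9 Y3.8
G1 X12.0 Y7.0
; layer 3
G0 Z4.3
G0 X11.0 Y7.0
G1 X10.1 Y9.6
G1 X7.7 Y10.9
G1 X5.0 Y10.5
G1 X3.2 Y8.4
G1 X3.2 Y5.6
G1 X5.0 Y3.5
G1 X7.7 Y3.1
G1 X10.1 Y4.4
G1 X11.0 Y7.0
; layer 4
G0 Z5.7
G0 X10.0 Y7.0
G1 X9.3 Y8.9
G1 X7.5 Y10.0
G1 X5.5 Y9.6
G1 X4.2 Y8.0
G1 X4.2 Y6.0
G1 X5.5 Y4.4
G1 X7.5 Y4.0
G1 X9.3 Y5.1
G1 X10.0 Y7.0
; layer 5
G0 Z7.1
G0 X9.0 Y7.0
G1 X8.5 Y8.3
G1 X7.3 Y9.0
G1 X6.0 Y8.7
G1 X5.1 Y7.7
G1 X5.1 Y6.3
G1 X6.0 Y5.3
G1 X7.3 Y5.0
G1 X8.5 Y5.7
G1 X9.0 Y7.0
; layer 6
G0 Z8.6
G0 X8.0 Y7.0
G1 X7.8 Y7.6
G1 X7.2 Y8.0
G1 X6.5 Y7.9
G1 X6.1 Y7.3
G1 X6.1 Y6.7
G1 X6.5 Y6.1
G1 X7.2 Y6.0
G1 X7.8 Y6.4
G1 X8.0 Y7.0
M2 ; end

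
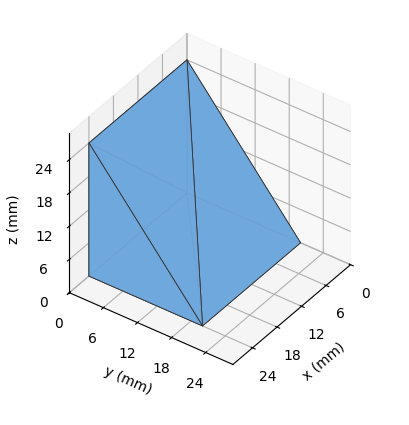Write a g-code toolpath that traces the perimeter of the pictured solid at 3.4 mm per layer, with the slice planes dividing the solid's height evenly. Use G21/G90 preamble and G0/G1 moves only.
Reading the render: the shape is a wedge (ramp): 24 × 20 mm base, rising to 24 mm along the y=0 edge and sloping linearly to z=0 at y=20 (dimensions read to the nearest mm from the axis ticks). For the g-code, the solid's height is divided into equal slices at the stated Δz and each level perimeter traced with G1 moves after a G0 lift.

; perimeter-only toolpath
G21 ; units = mm
G90 ; absolute positioning
G28 ; home
; layer 1
G0 Z3.4
G0 X0.0 Y0.0
G1 X24.0 Y0.0
G1 X24.0 Y17.1
G1 X0.0 Y17.1
G1 X0.0 Y0.0
; layer 2
G0 Z6.9
G0 X0.0 Y0.0
G1 X24.0 Y0.0
G1 X24.0 Y14.3
G1 X0.0 Y14.3
G1 X0.0 Y0.0
; layer 3
G0 Z10.3
G0 X0.0 Y0.0
G1 X24.0 Y0.0
G1 X24.0 Y11.4
G1 X0.0 Y11.4
G1 X0.0 Y0.0
; layer 4
G0 Z13.7
G0 X0.0 Y0.0
G1 X24.0 Y0.0
G1 X24.0 Y8.6
G1 X0.0 Y8.6
G1 X0.0 Y0.0
; layer 5
G0 Z17.1
G0 X0.0 Y0.0
G1 X24.0 Y0.0
G1 X24.0 Y5.7
G1 X0.0 Y5.7
G1 X0.0 Y0.0
; layer 6
G0 Z20.6
G0 X0.0 Y0.0
G1 X24.0 Y0.0
G1 X24.0 Y2.9
G1 X0.0 Y2.9
G1 X0.0 Y0.0
M2 ; end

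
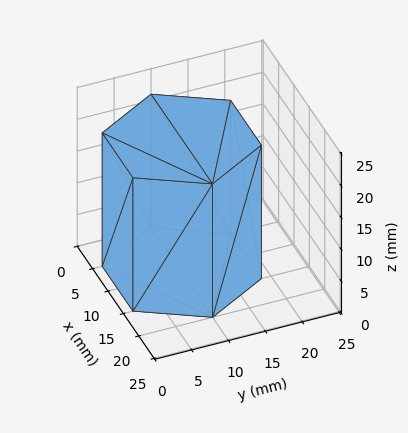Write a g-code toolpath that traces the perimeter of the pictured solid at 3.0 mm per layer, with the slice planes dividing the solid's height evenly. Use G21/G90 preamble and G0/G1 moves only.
Reading the render: the shape is a regular 6-sided prism (a cylinder approximated with 6 flat sides), circumscribed radius ≈ 10 mm, height ≈ 21 mm (dimensions read to the nearest mm from the axis ticks). For the g-code, the solid's height is divided into equal slices at the stated Δz and each level perimeter traced with G1 moves after a G0 lift.

; perimeter-only toolpath
G21 ; units = mm
G90 ; absolute positioning
G28 ; home
; layer 1
G0 Z3.0
G0 X20.0 Y10.0
G1 X15.0 Y18.7
G1 X5.0 Y18.7
G1 X0.0 Y10.0
G1 X5.0 Y1.3
G1 X15.0 Y1.3
G1 X20.0 Y10.0
; layer 2
G0 Z6.0
G0 X20.0 Y10.0
G1 X15.0 Y18.7
G1 X5.0 Y18.7
G1 X0.0 Y10.0
G1 X5.0 Y1.3
G1 X15.0 Y1.3
G1 X20.0 Y10.0
; layer 3
G0 Z9.0
G0 X20.0 Y10.0
G1 X15.0 Y18.7
G1 X5.0 Y18.7
G1 X0.0 Y10.0
G1 X5.0 Y1.3
G1 X15.0 Y1.3
G1 X20.0 Y10.0
; layer 4
G0 Z12.0
G0 X20.0 Y10.0
G1 X15.0 Y18.7
G1 X5.0 Y18.7
G1 X0.0 Y10.0
G1 X5.0 Y1.3
G1 X15.0 Y1.3
G1 X20.0 Y10.0
; layer 5
G0 Z15.0
G0 X20.0 Y10.0
G1 X15.0 Y18.7
G1 X5.0 Y18.7
G1 X0.0 Y10.0
G1 X5.0 Y1.3
G1 X15.0 Y1.3
G1 X20.0 Y10.0
; layer 6
G0 Z18.0
G0 X20.0 Y10.0
G1 X15.0 Y18.7
G1 X5.0 Y18.7
G1 X0.0 Y10.0
G1 X5.0 Y1.3
G1 X15.0 Y1.3
G1 X20.0 Y10.0
; layer 7
G0 Z21.0
G0 X20.0 Y10.0
G1 X15.0 Y18.7
G1 X5.0 Y18.7
G1 X0.0 Y10.0
G1 X5.0 Y1.3
G1 X15.0 Y1.3
G1 X20.0 Y10.0
M2 ; end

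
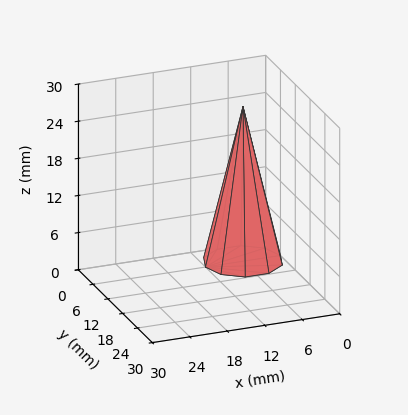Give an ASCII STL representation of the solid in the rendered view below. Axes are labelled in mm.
Reading the render: the shape is a regular 10-sided pyramid, base circumscribed radius ≈ 6 mm, apex at z ≈ 25 mm (dimensions read to the nearest mm from the axis ticks). For the STL, each face is triangulated and given an outward normal.

solid part
  facet normal 0.0000 0.0000 -1.0000
    outer loop
      vertex 7.9 11.7 0.0
      vertex 10.9 9.5 0.0
      vertex 12.0 6.0 0.0
    endloop
  endfacet
  facet normal 0.0000 0.0000 -1.0000
    outer loop
      vertex 4.1 11.7 0.0
      vertex 7.9 11.7 0.0
      vertex 12.0 6.0 0.0
    endloop
  endfacet
  facet normal 0.0000 0.0000 -1.0000
    outer loop
      vertex 1.1 9.5 0.0
      vertex 4.1 11.7 0.0
      vertex 12.0 6.0 0.0
    endloop
  endfacet
  facet normal 0.0000 0.0000 -1.0000
    outer loop
      vertex 0.0 6.0 0.0
      vertex 1.1 9.5 0.0
      vertex 12.0 6.0 0.0
    endloop
  endfacet
  facet normal 0.0000 0.0000 -1.0000
    outer loop
      vertex 1.1 2.5 0.0
      vertex 0.0 6.0 0.0
      vertex 12.0 6.0 0.0
    endloop
  endfacet
  facet normal 0.0000 0.0000 -1.0000
    outer loop
      vertex 4.1 0.3 0.0
      vertex 1.1 2.5 0.0
      vertex 12.0 6.0 0.0
    endloop
  endfacet
  facet normal 0.0000 0.0000 -1.0000
    outer loop
      vertex 7.9 0.3 0.0
      vertex 4.1 0.3 0.0
      vertex 12.0 6.0 0.0
    endloop
  endfacet
  facet normal 0.0000 0.0000 -1.0000
    outer loop
      vertex 10.9 2.5 0.0
      vertex 7.9 0.3 0.0
      vertex 12.0 6.0 0.0
    endloop
  endfacet
  facet normal 0.9299 0.2923 0.2232
    outer loop
      vertex 12.0 6.0 0.0
      vertex 10.9 9.5 0.0
      vertex 6.0 6.0 25.0
    endloop
  endfacet
  facet normal 0.5765 0.7861 0.2230
    outer loop
      vertex 10.9 9.5 0.0
      vertex 7.9 11.7 0.0
      vertex 6.0 6.0 25.0
    endloop
  endfacet
  facet normal 0.0000 0.9750 0.2223
    outer loop
      vertex 7.9 11.7 0.0
      vertex 4.1 11.7 0.0
      vertex 6.0 6.0 25.0
    endloop
  endfacet
  facet normal -0.5765 0.7861 0.2230
    outer loop
      vertex 4.1 11.7 0.0
      vertex 1.1 9.5 0.0
      vertex 6.0 6.0 25.0
    endloop
  endfacet
  facet normal -0.9299 0.2923 0.2232
    outer loop
      vertex 1.1 9.5 0.0
      vertex 0.0 6.0 0.0
      vertex 6.0 6.0 25.0
    endloop
  endfacet
  facet normal -0.9299 -0.2923 0.2232
    outer loop
      vertex 0.0 6.0 0.0
      vertex 1.1 2.5 0.0
      vertex 6.0 6.0 25.0
    endloop
  endfacet
  facet normal -0.5765 -0.7861 0.2230
    outer loop
      vertex 1.1 2.5 0.0
      vertex 4.1 0.3 0.0
      vertex 6.0 6.0 25.0
    endloop
  endfacet
  facet normal 0.0000 -0.9750 0.2223
    outer loop
      vertex 4.1 0.3 0.0
      vertex 7.9 0.3 0.0
      vertex 6.0 6.0 25.0
    endloop
  endfacet
  facet normal 0.5765 -0.7861 0.2230
    outer loop
      vertex 7.9 0.3 0.0
      vertex 10.9 2.5 0.0
      vertex 6.0 6.0 25.0
    endloop
  endfacet
  facet normal 0.9299 -0.2923 0.2232
    outer loop
      vertex 10.9 2.5 0.0
      vertex 12.0 6.0 0.0
      vertex 6.0 6.0 25.0
    endloop
  endfacet
endsolid part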